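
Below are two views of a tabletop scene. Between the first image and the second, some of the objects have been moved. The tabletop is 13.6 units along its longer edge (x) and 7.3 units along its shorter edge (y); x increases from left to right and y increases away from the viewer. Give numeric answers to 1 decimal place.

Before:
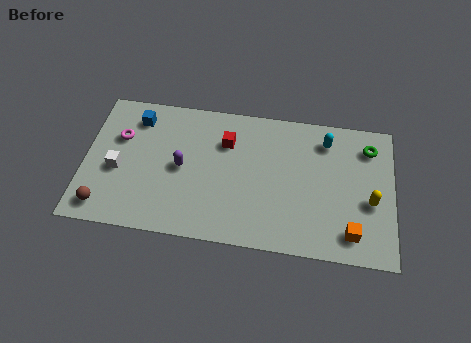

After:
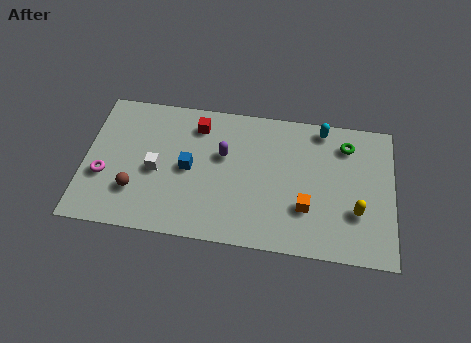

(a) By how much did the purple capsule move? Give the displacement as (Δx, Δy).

(1.8, 0.9)

The purple capsule started near (4.3, 3.6) and ended near (6.1, 4.5).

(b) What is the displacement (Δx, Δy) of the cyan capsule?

(-0.2, 0.6)

The cyan capsule started near (10.6, 5.9) and ended near (10.4, 6.5).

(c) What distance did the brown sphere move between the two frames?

1.6

The brown sphere moved from about (1.0, 1.1) to (2.3, 2.1), a distance of √(1.3² + 1.0²) ≈ 1.6.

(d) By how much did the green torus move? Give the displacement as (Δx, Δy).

(-1.0, 0.0)

The green torus started near (12.5, 5.8) and ended near (11.5, 5.8).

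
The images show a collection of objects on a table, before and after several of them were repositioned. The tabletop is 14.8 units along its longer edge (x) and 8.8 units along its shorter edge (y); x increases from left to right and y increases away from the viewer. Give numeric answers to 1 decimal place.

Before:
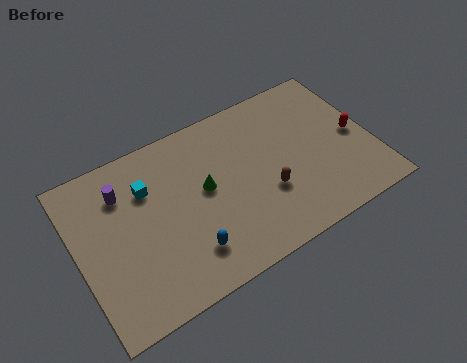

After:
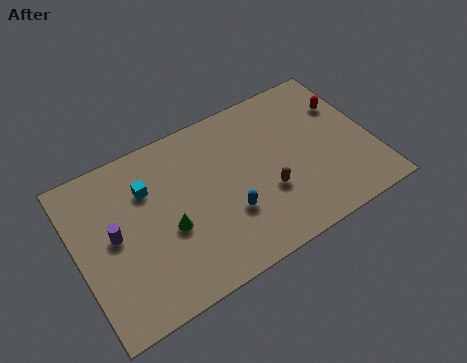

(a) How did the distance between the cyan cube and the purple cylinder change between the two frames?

+1.2

They were about 1.3 units apart before and 2.5 after — 1.2 units further apart.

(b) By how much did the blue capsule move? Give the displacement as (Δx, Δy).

(2.2, 0.9)

The blue capsule was at about (5.1, 2.0) and moved to about (7.3, 2.9).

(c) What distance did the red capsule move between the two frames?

1.9

The red capsule moved from about (14.0, 4.2) to (13.8, 6.1), a distance of √(0.2² + 1.9²) ≈ 1.9.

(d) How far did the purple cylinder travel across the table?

2.1

The purple cylinder was near (2.5, 6.6) before and (1.8, 4.6) after, so it travelled √(0.7² + 2.0²) ≈ 2.1 units.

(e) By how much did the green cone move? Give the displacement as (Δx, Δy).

(-2.0, -1.2)

The green cone was at about (6.4, 4.8) and moved to about (4.4, 3.6).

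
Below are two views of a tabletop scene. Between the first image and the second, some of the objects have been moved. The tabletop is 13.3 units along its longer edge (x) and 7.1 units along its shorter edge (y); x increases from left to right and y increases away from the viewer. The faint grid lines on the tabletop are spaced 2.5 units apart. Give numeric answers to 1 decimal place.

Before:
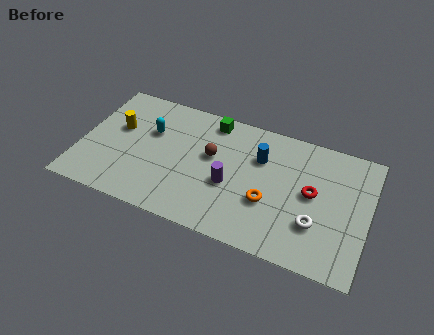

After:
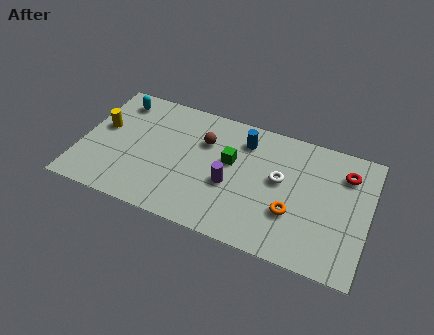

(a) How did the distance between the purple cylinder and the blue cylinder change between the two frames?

+0.4

They were about 2.3 units apart before and 2.7 after — 0.4 units further apart.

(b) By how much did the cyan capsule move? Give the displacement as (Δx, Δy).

(-1.7, 1.3)

From the two frames, the cyan capsule sits at roughly (3.1, 4.6) before and (1.4, 5.9) after.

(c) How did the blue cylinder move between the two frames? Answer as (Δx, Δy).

(-0.8, 0.7)

The blue cylinder started near (8.2, 4.9) and ended near (7.4, 5.6).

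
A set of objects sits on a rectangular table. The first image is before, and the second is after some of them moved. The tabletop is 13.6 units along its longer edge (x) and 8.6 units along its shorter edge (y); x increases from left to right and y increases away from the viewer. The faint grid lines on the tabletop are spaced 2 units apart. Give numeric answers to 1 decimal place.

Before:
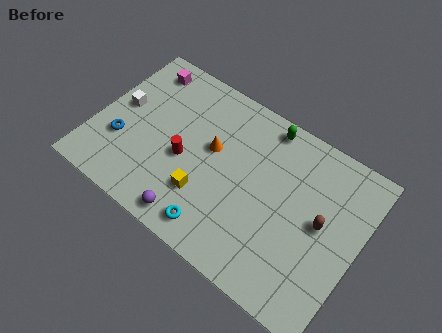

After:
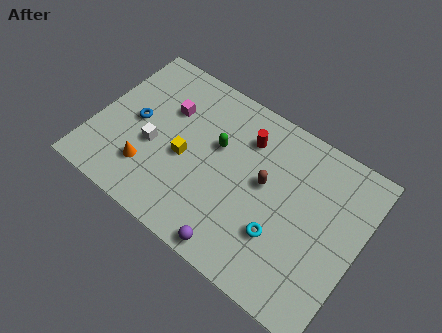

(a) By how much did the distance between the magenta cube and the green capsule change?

-3.8

Before: roughly 6.5 units apart; after: 2.7. That's 3.8 units closer together.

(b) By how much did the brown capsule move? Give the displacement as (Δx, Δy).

(-3.0, 0.3)

From the two frames, the brown capsule sits at roughly (11.7, 4.5) before and (8.7, 4.8) after.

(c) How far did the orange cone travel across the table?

4.0

The orange cone moved from about (5.9, 5.0) to (3.1, 2.2), a distance of √(2.8² + 2.8²) ≈ 4.0.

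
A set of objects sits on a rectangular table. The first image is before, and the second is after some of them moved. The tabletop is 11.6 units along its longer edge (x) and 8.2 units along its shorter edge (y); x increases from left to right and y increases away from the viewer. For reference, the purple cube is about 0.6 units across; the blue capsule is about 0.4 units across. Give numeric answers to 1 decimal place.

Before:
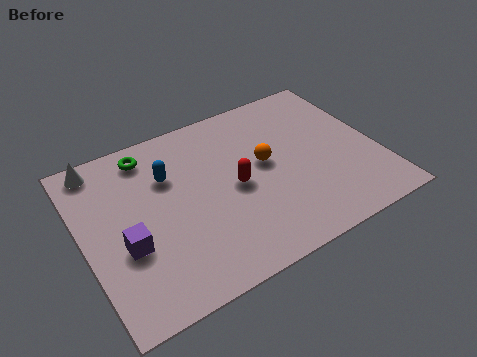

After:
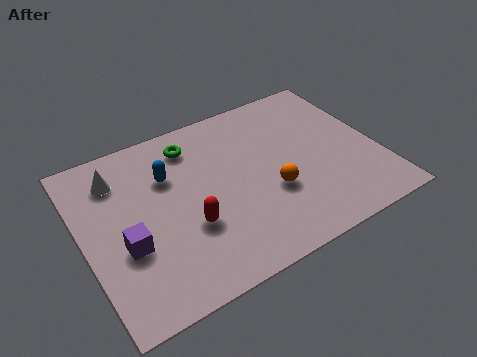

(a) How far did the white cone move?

1.1

From (1.0, 7.3) to (1.6, 6.4), the white cone covered √(0.6² + 0.9²) ≈ 1.1 units.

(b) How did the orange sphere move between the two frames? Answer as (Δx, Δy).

(0.0, -1.5)

The orange sphere was at about (7.2, 4.5) and moved to about (7.2, 3.0).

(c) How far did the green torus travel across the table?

1.7

The green torus was near (2.9, 7.0) before and (4.6, 6.7) after, so it travelled √(1.7² + 0.3²) ≈ 1.7 units.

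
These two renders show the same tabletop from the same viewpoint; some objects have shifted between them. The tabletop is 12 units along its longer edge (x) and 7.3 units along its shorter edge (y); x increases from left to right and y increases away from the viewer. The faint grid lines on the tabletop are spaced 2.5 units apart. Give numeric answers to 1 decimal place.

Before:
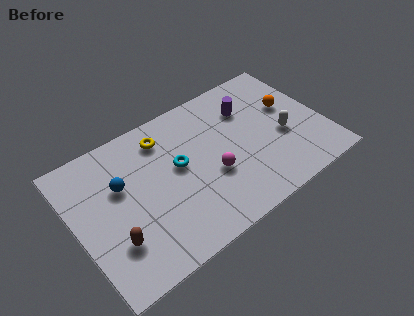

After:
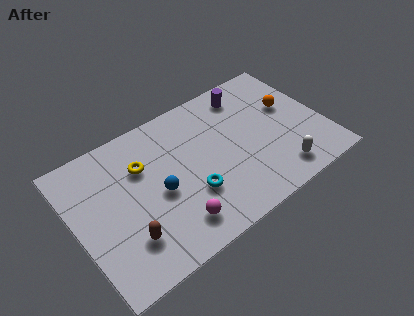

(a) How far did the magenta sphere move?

2.5

The magenta sphere moved from about (6.4, 2.8) to (4.3, 1.4), a distance of √(2.1² + 1.4²) ≈ 2.5.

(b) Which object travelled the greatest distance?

the magenta sphere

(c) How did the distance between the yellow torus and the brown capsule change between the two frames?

-1.5

They were about 4.9 units apart before and 3.4 after — 1.5 units closer together.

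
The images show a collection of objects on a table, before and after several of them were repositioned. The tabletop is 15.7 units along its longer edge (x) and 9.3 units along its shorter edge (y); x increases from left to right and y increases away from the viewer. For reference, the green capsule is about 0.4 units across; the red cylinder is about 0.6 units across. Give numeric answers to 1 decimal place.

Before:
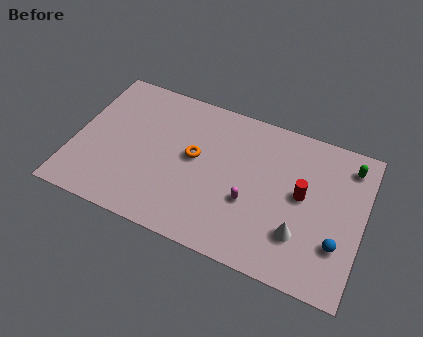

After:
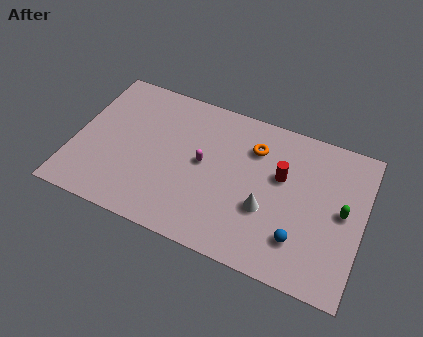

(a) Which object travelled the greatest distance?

the orange torus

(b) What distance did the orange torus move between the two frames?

3.6

From (6.5, 5.1) to (9.6, 6.9), the orange torus covered √(3.1² + 1.8²) ≈ 3.6 units.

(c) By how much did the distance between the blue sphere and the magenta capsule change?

+1.2

The distance was about 4.9 in the first image and 6.1 in the second, so they moved 1.2 units further apart.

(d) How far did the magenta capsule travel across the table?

3.0

The magenta capsule was near (9.7, 3.5) before and (7.0, 4.9) after, so it travelled √(2.7² + 1.4²) ≈ 3.0 units.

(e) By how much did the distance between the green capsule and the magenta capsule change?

+1.1

Before: roughly 6.5 units apart; after: 7.6. That's 1.1 units further apart.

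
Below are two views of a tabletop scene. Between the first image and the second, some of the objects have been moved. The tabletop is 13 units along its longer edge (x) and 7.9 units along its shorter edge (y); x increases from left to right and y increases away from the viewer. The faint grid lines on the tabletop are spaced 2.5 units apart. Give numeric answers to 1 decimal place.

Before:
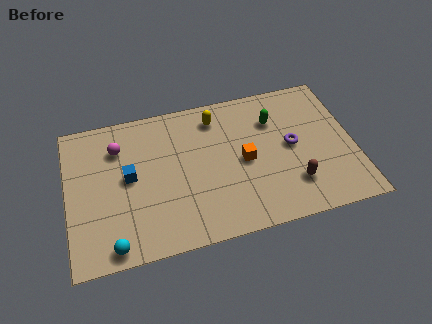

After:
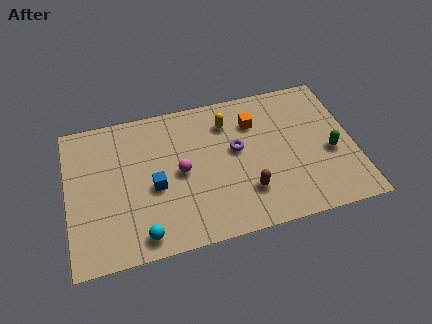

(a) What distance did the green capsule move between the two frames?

3.4

The green capsule moved from about (9.5, 5.7) to (11.9, 3.3), a distance of √(2.4² + 2.4²) ≈ 3.4.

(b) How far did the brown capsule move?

2.1

From (10.1, 2.0) to (8.0, 2.1), the brown capsule covered √(2.1² + 0.1²) ≈ 2.1 units.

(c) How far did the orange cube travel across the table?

2.1

The orange cube moved from about (8.0, 3.8) to (8.6, 5.8), a distance of √(0.6² + 2.0²) ≈ 2.1.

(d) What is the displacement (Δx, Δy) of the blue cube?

(1.1, -0.8)

From the two frames, the blue cube sits at roughly (2.8, 4.2) before and (3.9, 3.4) after.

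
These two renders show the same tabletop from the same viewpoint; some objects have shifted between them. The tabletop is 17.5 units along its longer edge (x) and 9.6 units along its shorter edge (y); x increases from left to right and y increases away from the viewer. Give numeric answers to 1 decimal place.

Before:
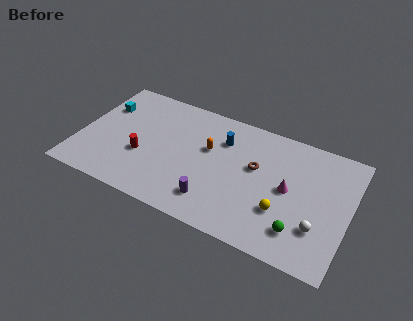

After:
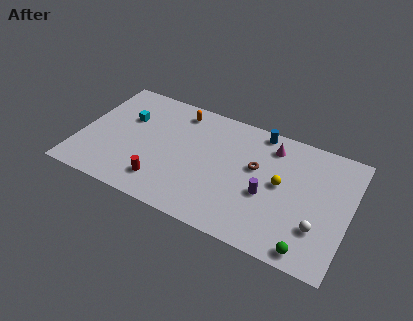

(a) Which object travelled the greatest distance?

the purple cylinder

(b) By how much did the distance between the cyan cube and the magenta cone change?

-3.0

They were about 12.5 units apart before and 9.5 after — 3.0 units closer together.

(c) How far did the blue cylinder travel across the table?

2.8

From (9.1, 7.0) to (11.3, 8.7), the blue cylinder covered √(2.2² + 1.7²) ≈ 2.8 units.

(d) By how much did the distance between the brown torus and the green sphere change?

+1.3

They were about 4.8 units apart before and 6.1 after — 1.3 units further apart.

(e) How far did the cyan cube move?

1.6

The cyan cube was near (1.2, 6.7) before and (2.8, 6.3) after, so it travelled √(1.6² + 0.4²) ≈ 1.6 units.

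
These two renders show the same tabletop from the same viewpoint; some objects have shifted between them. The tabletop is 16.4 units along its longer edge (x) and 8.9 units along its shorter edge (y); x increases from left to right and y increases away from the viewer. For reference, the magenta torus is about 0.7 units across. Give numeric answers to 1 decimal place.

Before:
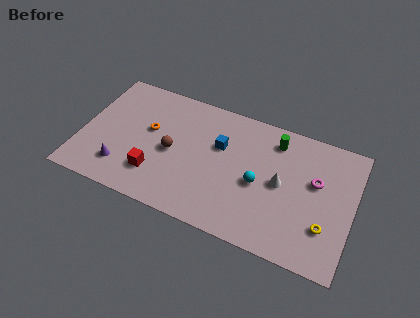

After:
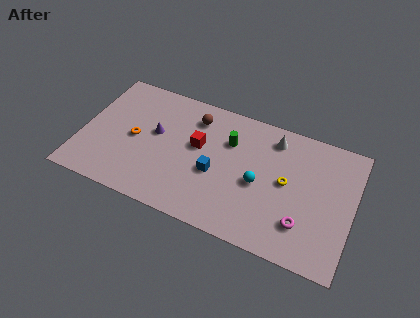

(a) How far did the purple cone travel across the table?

3.5

From (2.7, 2.0) to (4.4, 5.1), the purple cone covered √(1.7² + 3.1²) ≈ 3.5 units.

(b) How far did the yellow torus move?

3.3

The yellow torus was near (14.9, 2.6) before and (12.4, 4.7) after, so it travelled √(2.5² + 2.1²) ≈ 3.3 units.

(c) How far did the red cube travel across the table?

3.7

The red cube was near (4.7, 2.3) before and (7.0, 5.2) after, so it travelled √(2.3² + 2.9²) ≈ 3.7 units.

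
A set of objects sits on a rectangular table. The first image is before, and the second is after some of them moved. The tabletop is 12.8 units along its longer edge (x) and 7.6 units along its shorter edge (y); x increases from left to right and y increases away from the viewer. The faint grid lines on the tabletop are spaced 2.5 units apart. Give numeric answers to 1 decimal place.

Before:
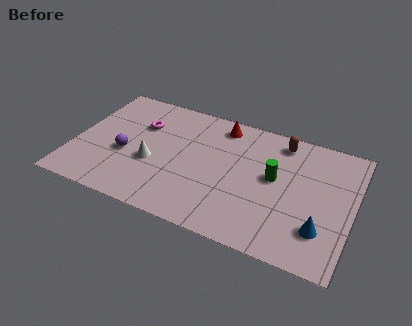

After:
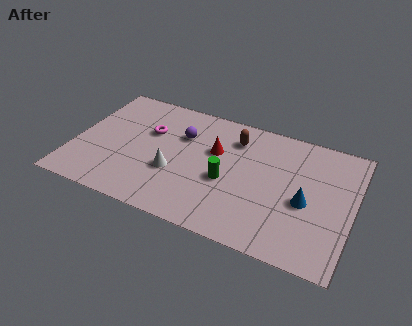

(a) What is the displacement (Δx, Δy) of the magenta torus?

(0.4, -0.3)

The magenta torus was at about (2.9, 5.2) and moved to about (3.3, 4.9).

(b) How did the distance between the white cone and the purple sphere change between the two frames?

+1.1

Before: roughly 1.3 units apart; after: 2.4. That's 1.1 units further apart.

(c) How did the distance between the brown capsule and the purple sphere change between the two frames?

-5.2

They were about 7.7 units apart before and 2.5 after — 5.2 units closer together.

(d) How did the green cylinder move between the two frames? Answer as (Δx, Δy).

(-2.1, -1.0)

From the two frames, the green cylinder sits at roughly (9.2, 4.2) before and (7.1, 3.2) after.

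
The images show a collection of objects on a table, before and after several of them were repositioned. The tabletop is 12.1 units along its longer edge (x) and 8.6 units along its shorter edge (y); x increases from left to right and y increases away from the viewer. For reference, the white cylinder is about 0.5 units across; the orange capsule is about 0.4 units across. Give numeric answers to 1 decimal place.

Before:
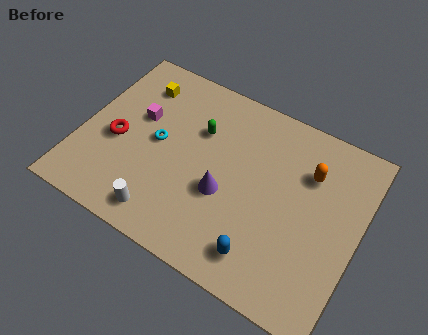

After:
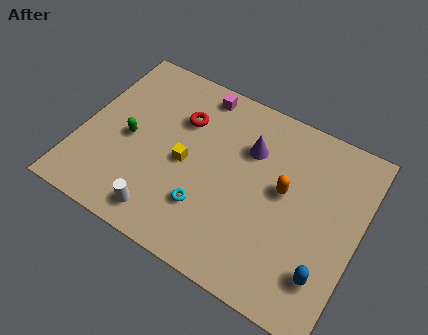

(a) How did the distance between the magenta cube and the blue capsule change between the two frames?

+1.4

The distance was about 7.1 in the first image and 8.5 in the second, so they moved 1.4 units further apart.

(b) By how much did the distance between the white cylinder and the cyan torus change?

-1.2

The distance was about 3.3 in the first image and 2.1 in the second, so they moved 1.2 units closer together.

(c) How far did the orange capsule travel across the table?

1.6

The orange capsule moved from about (9.7, 6.1) to (8.8, 4.8), a distance of √(0.9² + 1.3²) ≈ 1.6.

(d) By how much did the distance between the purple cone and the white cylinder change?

+2.5

The distance was about 3.2 in the first image and 5.7 in the second, so they moved 2.5 units further apart.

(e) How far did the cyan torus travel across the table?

3.2

The cyan torus was near (3.3, 4.4) before and (5.8, 2.4) after, so it travelled √(2.5² + 2.0²) ≈ 3.2 units.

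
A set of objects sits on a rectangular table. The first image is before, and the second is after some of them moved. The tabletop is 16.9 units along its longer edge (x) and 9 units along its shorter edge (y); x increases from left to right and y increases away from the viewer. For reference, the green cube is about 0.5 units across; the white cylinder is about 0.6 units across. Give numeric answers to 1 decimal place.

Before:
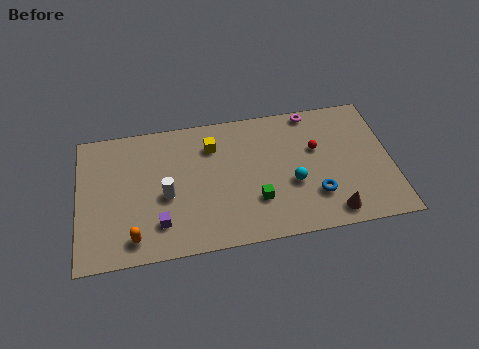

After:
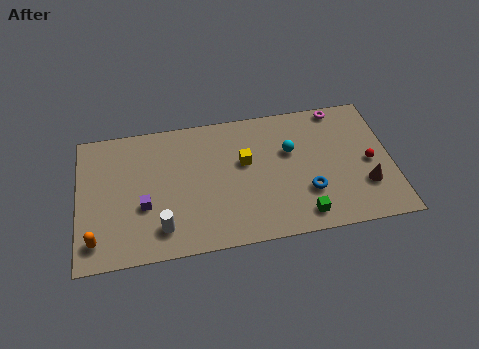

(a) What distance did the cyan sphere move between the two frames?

2.2

The cyan sphere was near (11.5, 3.5) before and (11.5, 5.7) after, so it travelled √(0.0² + 2.2²) ≈ 2.2 units.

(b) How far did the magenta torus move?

1.5

The magenta torus was near (12.8, 8.2) before and (14.3, 8.2) after, so it travelled √(1.5² + 0.0²) ≈ 1.5 units.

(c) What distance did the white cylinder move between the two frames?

2.1

The white cylinder was near (4.7, 3.9) before and (4.4, 1.8) after, so it travelled √(0.3² + 2.1²) ≈ 2.1 units.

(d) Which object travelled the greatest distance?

the red sphere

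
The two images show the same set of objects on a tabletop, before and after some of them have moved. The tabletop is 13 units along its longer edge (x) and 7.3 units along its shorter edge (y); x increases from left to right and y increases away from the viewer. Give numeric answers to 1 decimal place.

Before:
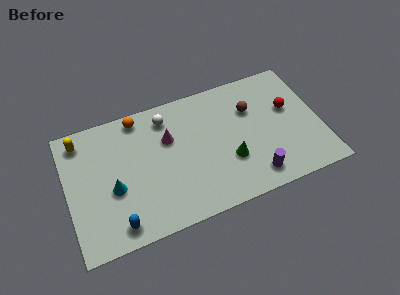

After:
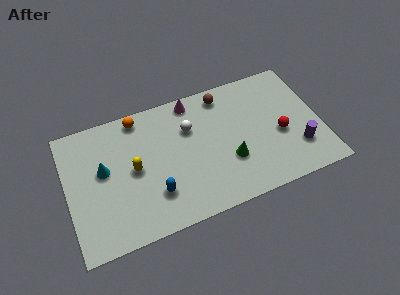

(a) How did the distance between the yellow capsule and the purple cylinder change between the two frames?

-1.3

The distance was about 9.8 in the first image and 8.5 in the second, so they moved 1.3 units closer together.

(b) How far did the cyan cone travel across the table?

1.3

The cyan cone was near (2.3, 3.0) before and (1.9, 4.2) after, so it travelled √(0.4² + 1.2²) ≈ 1.3 units.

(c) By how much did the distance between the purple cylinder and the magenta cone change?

+1.3

They were about 5.4 units apart before and 6.7 after — 1.3 units further apart.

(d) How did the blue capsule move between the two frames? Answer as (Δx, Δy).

(2.0, 1.0)

The blue capsule was at about (2.3, 1.0) and moved to about (4.3, 2.0).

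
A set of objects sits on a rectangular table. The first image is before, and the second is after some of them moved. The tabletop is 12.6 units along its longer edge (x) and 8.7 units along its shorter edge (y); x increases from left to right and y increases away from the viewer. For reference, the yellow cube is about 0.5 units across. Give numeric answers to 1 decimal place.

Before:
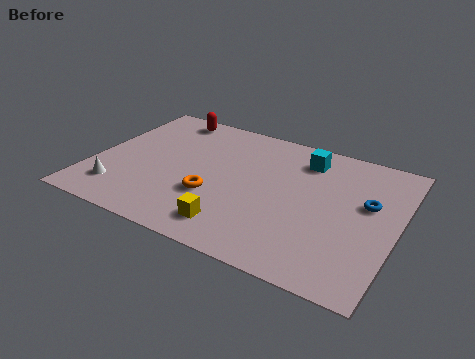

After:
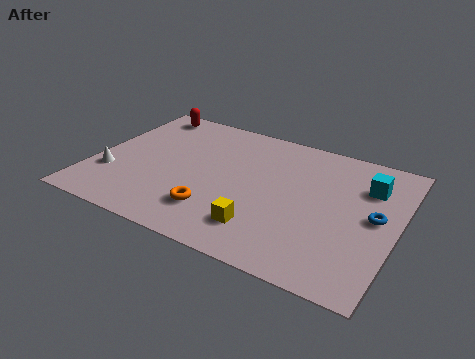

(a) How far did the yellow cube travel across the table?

1.2

From (6.3, 1.5) to (7.4, 1.9), the yellow cube covered √(1.1² + 0.4²) ≈ 1.2 units.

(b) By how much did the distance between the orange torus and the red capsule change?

+1.4

The distance was about 5.4 in the first image and 6.8 in the second, so they moved 1.4 units further apart.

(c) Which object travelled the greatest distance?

the cyan cube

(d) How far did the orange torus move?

0.9

The orange torus was near (5.2, 3.0) before and (5.4, 2.1) after, so it travelled √(0.2² + 0.9²) ≈ 0.9 units.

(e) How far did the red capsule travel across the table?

1.0

The red capsule was near (2.5, 7.7) before and (1.5, 7.7) after, so it travelled √(1.0² + 0.0²) ≈ 1.0 units.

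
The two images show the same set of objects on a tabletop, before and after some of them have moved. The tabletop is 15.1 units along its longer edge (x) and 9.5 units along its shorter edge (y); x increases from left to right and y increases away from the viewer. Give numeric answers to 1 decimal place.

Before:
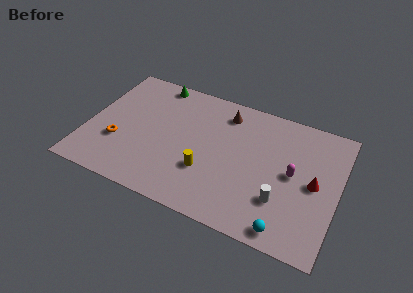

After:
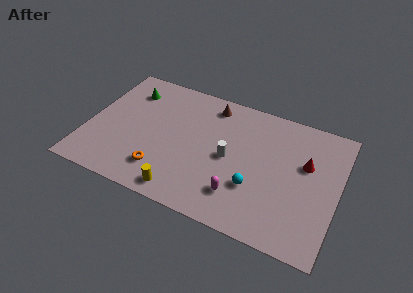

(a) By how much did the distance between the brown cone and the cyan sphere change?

-2.2

They were about 8.1 units apart before and 5.9 after — 2.2 units closer together.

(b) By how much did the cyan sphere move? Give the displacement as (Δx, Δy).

(-2.1, 2.1)

The cyan sphere was at about (12.4, 1.0) and moved to about (10.3, 3.1).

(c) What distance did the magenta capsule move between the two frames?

4.0

The magenta capsule was near (12.4, 4.9) before and (9.5, 2.2) after, so it travelled √(2.9² + 2.7²) ≈ 4.0 units.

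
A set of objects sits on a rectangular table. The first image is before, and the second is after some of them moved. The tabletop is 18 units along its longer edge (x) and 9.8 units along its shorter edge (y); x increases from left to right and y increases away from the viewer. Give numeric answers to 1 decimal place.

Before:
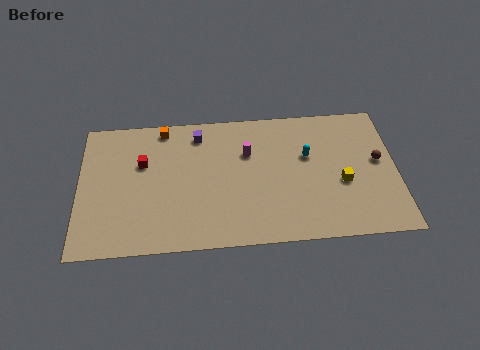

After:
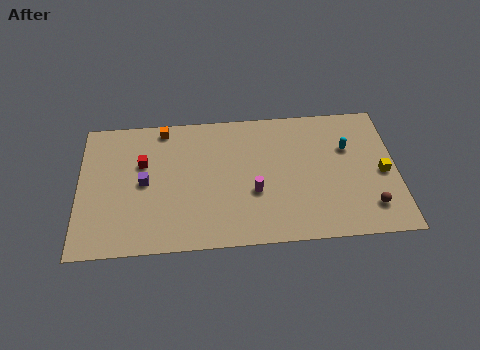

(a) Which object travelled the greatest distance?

the purple cube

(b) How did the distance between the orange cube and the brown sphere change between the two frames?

+0.7

They were about 12.7 units apart before and 13.4 after — 0.7 units further apart.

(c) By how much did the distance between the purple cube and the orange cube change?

+2.0

The distance was about 2.1 in the first image and 4.1 in the second, so they moved 2.0 units further apart.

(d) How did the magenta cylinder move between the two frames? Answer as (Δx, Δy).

(0.3, -2.9)

The magenta cylinder was at about (9.6, 6.6) and moved to about (9.9, 3.7).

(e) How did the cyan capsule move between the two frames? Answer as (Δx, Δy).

(2.3, 0.4)

The cyan capsule was at about (13.0, 6.1) and moved to about (15.3, 6.5).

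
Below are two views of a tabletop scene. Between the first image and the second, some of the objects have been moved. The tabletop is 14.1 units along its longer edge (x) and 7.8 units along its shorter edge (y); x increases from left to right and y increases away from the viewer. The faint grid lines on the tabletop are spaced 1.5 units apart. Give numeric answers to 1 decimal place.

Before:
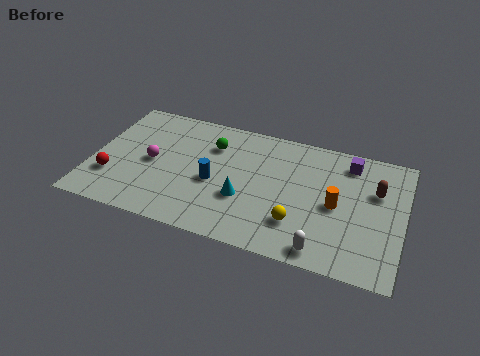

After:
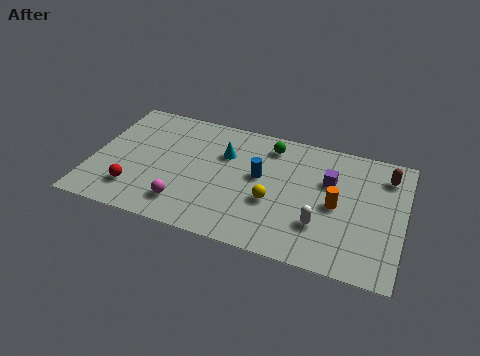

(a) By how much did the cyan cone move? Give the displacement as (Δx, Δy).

(-1.1, 2.5)

From the two frames, the cyan cone sits at roughly (7.0, 2.8) before and (5.9, 5.3) after.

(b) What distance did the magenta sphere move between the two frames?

2.8

The magenta sphere was near (2.7, 3.8) before and (4.4, 1.6) after, so it travelled √(1.7² + 2.2²) ≈ 2.8 units.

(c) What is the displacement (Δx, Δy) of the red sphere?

(1.1, -0.5)

The red sphere started near (1.0, 2.3) and ended near (2.1, 1.8).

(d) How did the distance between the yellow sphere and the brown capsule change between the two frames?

+1.4

The distance was about 4.5 in the first image and 5.9 in the second, so they moved 1.4 units further apart.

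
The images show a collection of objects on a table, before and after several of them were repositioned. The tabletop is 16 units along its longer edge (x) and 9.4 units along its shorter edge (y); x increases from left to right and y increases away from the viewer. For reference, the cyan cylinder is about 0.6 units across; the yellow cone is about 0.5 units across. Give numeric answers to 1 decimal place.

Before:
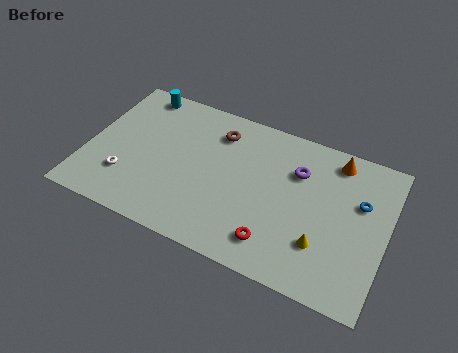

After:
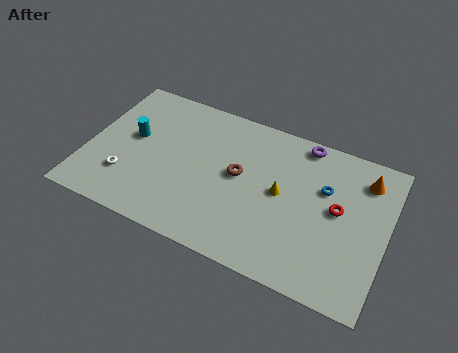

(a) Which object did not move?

the white torus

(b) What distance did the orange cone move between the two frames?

1.7

The orange cone moved from about (13.0, 8.1) to (14.6, 7.5), a distance of √(1.6² + 0.6²) ≈ 1.7.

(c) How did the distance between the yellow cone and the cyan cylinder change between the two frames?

-3.9

Before: roughly 12.0 units apart; after: 8.1. That's 3.9 units closer together.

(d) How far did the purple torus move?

1.9

The purple torus moved from about (11.1, 6.6) to (11.2, 8.5), a distance of √(0.1² + 1.9²) ≈ 1.9.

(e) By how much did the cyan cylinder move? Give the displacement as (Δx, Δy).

(0.1, -3.1)

The cyan cylinder started near (2.2, 8.4) and ended near (2.3, 5.3).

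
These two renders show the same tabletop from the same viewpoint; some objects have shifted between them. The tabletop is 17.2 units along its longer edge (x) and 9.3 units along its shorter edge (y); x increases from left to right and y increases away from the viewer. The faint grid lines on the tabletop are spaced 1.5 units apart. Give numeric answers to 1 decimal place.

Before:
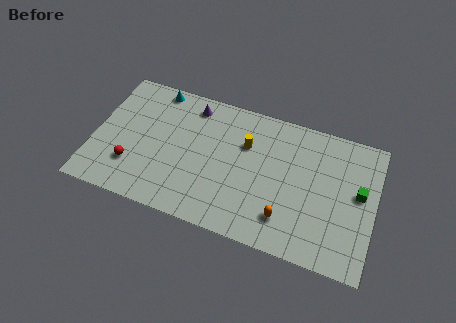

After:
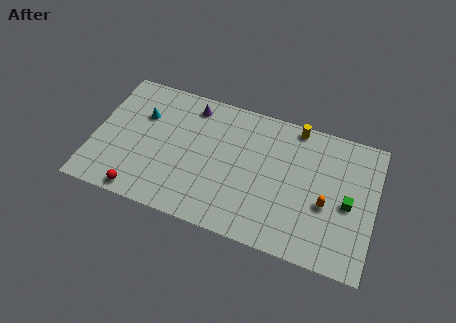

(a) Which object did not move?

the purple cone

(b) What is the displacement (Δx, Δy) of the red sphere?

(0.7, -1.7)

The red sphere was at about (2.5, 2.6) and moved to about (3.2, 0.9).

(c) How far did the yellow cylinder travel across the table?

3.6

From (9.2, 6.3) to (12.1, 8.5), the yellow cylinder covered √(2.9² + 2.2²) ≈ 3.6 units.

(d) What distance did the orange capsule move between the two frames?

2.9

The orange capsule was near (12.0, 2.1) before and (14.3, 3.8) after, so it travelled √(2.3² + 1.7²) ≈ 2.9 units.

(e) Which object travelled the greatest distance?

the yellow cylinder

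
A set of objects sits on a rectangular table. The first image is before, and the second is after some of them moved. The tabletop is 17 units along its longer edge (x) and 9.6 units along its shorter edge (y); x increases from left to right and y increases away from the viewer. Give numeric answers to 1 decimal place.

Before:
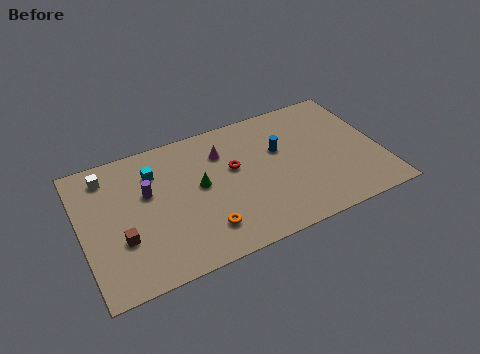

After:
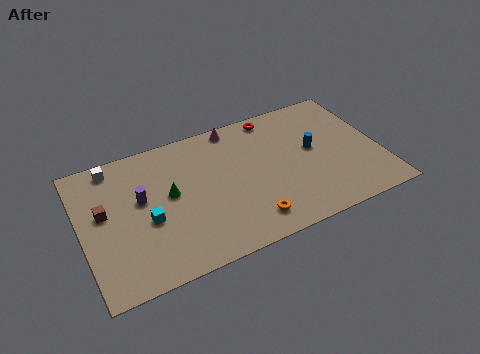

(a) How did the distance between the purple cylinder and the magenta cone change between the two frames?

+1.9

Before: roughly 4.6 units apart; after: 6.5. That's 1.9 units further apart.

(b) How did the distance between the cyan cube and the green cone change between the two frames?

-1.2

The distance was about 3.1 in the first image and 1.9 in the second, so they moved 1.2 units closer together.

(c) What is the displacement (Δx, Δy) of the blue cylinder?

(1.9, -0.7)

The blue cylinder was at about (11.4, 6.0) and moved to about (13.3, 5.3).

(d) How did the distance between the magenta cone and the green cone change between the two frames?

+2.9

Before: roughly 2.4 units apart; after: 5.3. That's 2.9 units further apart.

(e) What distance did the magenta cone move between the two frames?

1.8

The magenta cone moved from about (8.2, 7.1) to (9.1, 8.7), a distance of √(0.9² + 1.6²) ≈ 1.8.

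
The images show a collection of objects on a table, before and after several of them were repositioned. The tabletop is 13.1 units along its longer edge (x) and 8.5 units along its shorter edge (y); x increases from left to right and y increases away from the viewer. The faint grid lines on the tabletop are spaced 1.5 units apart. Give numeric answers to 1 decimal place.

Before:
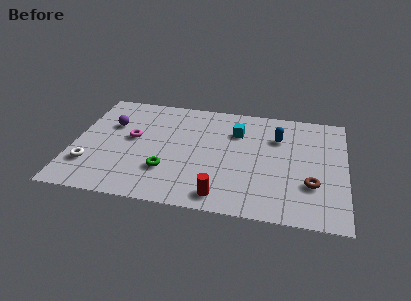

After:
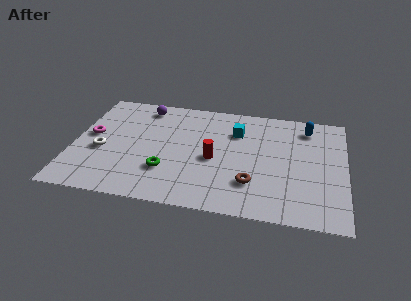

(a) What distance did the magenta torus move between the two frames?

2.0

The magenta torus was near (2.8, 4.7) before and (0.8, 4.6) after, so it travelled √(2.0² + 0.1²) ≈ 2.0 units.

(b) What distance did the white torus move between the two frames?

1.3

From (0.9, 2.3) to (1.4, 3.5), the white torus covered √(0.5² + 1.2²) ≈ 1.3 units.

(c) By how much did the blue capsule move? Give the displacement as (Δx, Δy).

(1.4, 1.0)

From the two frames, the blue capsule sits at roughly (9.8, 6.0) before and (11.2, 7.0) after.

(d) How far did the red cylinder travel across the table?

2.7

The red cylinder moved from about (7.3, 1.1) to (6.8, 3.8), a distance of √(0.5² + 2.7²) ≈ 2.7.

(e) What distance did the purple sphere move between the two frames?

2.3

The purple sphere was near (1.7, 5.6) before and (3.2, 7.3) after, so it travelled √(1.5² + 1.7²) ≈ 2.3 units.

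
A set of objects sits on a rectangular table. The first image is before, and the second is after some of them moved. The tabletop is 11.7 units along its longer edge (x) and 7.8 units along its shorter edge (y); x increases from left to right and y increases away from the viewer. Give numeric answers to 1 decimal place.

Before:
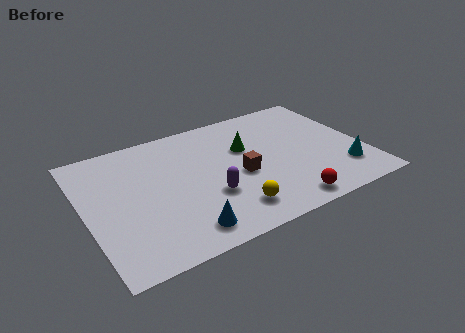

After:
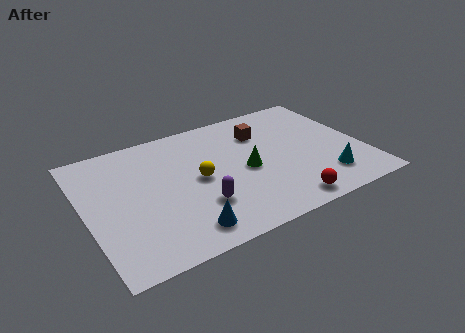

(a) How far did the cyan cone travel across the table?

0.8

The cyan cone was near (10.6, 1.9) before and (9.8, 1.7) after, so it travelled √(0.8² + 0.2²) ≈ 0.8 units.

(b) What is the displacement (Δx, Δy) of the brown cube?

(1.3, 2.3)

The brown cube was at about (6.4, 3.4) and moved to about (7.7, 5.7).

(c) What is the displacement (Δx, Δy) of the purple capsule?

(-0.5, -0.4)

The purple capsule started near (5.0, 2.7) and ended near (4.5, 2.3).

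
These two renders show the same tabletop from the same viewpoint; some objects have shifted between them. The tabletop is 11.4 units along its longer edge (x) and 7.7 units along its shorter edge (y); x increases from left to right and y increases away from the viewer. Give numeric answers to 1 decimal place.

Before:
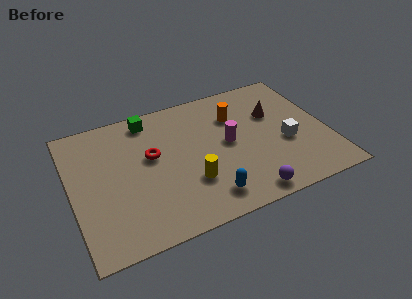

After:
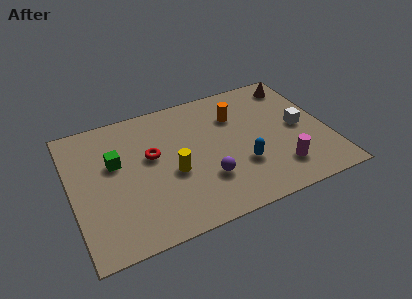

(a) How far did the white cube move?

1.0

From (9.5, 3.1) to (10.2, 3.8), the white cube covered √(0.7² + 0.7²) ≈ 1.0 units.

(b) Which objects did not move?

the orange cylinder and the red torus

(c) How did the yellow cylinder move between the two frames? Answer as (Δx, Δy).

(-0.7, 0.8)

From the two frames, the yellow cylinder sits at roughly (5.1, 2.4) before and (4.4, 3.2) after.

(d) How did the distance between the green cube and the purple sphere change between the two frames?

-2.5

The distance was about 7.0 in the first image and 4.5 in the second, so they moved 2.5 units closer together.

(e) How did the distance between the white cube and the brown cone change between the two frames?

+0.8

They were about 1.9 units apart before and 2.7 after — 0.8 units further apart.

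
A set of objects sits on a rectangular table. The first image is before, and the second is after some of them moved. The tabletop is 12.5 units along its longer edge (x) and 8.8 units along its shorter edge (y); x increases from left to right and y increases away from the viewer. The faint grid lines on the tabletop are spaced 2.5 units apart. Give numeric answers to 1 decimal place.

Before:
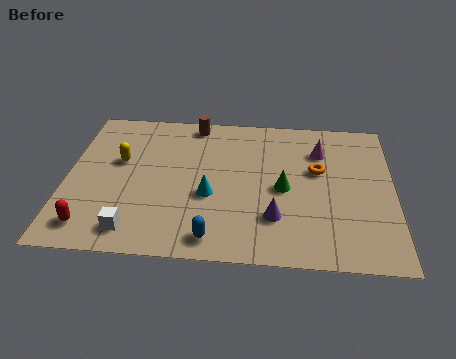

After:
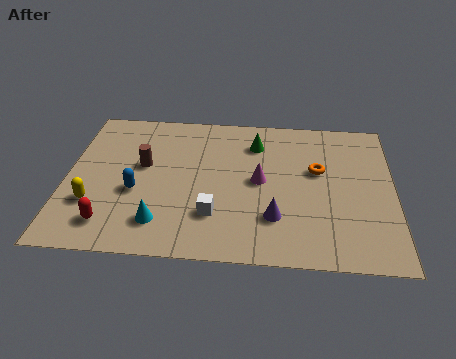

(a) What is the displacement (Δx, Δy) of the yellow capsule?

(-0.9, -2.6)

The yellow capsule was at about (2.0, 5.3) and moved to about (1.1, 2.7).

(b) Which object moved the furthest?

the blue capsule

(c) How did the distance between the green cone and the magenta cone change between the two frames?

-0.5

They were about 2.8 units apart before and 2.3 after — 0.5 units closer together.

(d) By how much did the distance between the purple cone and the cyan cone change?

+1.6

They were about 2.7 units apart before and 4.3 after — 1.6 units further apart.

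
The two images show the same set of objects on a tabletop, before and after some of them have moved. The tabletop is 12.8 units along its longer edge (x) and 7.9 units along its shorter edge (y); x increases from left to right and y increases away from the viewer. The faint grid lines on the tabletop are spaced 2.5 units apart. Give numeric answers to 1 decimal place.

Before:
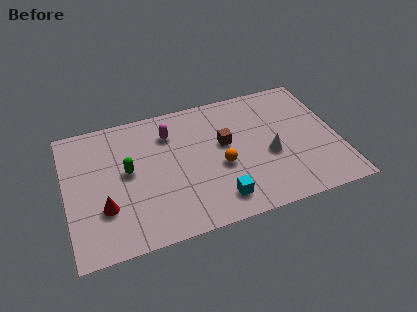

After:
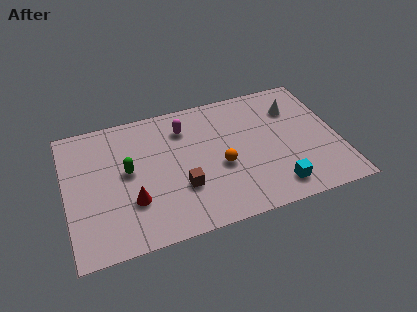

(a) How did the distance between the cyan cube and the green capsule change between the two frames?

+2.4

They were about 4.9 units apart before and 7.3 after — 2.4 units further apart.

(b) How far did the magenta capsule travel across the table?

0.7

The magenta capsule was near (5.0, 6.0) before and (5.7, 6.1) after, so it travelled √(0.7² + 0.1²) ≈ 0.7 units.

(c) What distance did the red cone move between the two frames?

1.3

The red cone was near (1.7, 2.5) before and (3.0, 2.5) after, so it travelled √(1.3² + 0.0²) ≈ 1.3 units.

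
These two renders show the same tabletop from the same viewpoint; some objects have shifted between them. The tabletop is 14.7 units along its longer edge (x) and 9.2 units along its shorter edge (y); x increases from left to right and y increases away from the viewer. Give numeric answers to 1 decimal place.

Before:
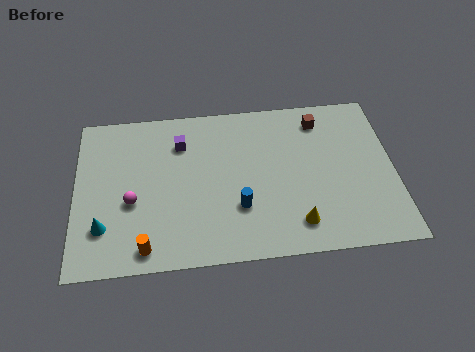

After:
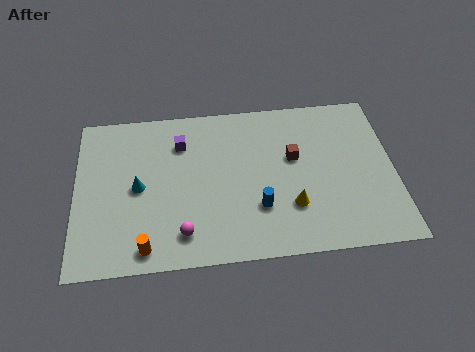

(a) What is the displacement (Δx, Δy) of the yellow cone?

(-0.2, 1.0)

The yellow cone was at about (10.1, 1.7) and moved to about (9.9, 2.7).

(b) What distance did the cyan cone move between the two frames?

2.6

From (1.3, 2.4) to (2.9, 4.5), the cyan cone covered √(1.6² + 2.1²) ≈ 2.6 units.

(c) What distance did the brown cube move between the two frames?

2.5

From (11.4, 7.6) to (10.1, 5.5), the brown cube covered √(1.3² + 2.1²) ≈ 2.5 units.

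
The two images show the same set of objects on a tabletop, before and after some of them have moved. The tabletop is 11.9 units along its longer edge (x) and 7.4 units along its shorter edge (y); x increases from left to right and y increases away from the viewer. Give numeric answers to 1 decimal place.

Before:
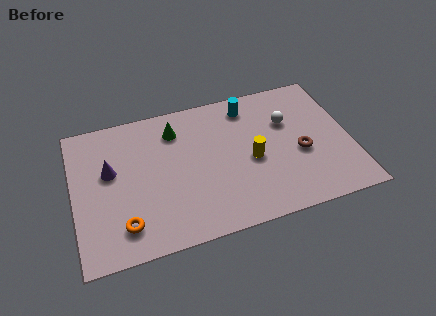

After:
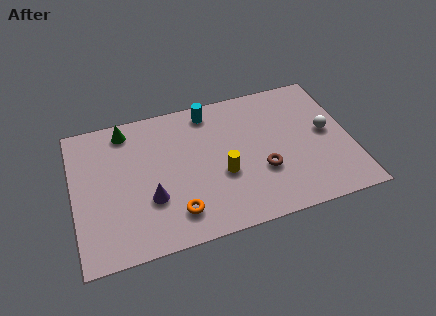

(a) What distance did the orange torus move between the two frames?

2.2

From (2.0, 1.5) to (4.2, 1.5), the orange torus covered √(2.2² + 0.0²) ≈ 2.2 units.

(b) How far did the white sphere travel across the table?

1.9

The white sphere moved from about (9.3, 4.9) to (10.9, 3.9), a distance of √(1.6² + 1.0²) ≈ 1.9.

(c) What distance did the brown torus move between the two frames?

1.8

The brown torus moved from about (9.7, 3.1) to (8.0, 2.6), a distance of √(1.7² + 0.5²) ≈ 1.8.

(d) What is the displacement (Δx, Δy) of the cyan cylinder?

(-1.7, 0.2)

The cyan cylinder was at about (7.7, 6.2) and moved to about (6.0, 6.4).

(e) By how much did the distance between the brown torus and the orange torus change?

-3.9

They were about 7.9 units apart before and 4.0 after — 3.9 units closer together.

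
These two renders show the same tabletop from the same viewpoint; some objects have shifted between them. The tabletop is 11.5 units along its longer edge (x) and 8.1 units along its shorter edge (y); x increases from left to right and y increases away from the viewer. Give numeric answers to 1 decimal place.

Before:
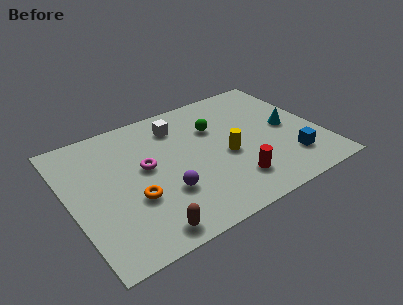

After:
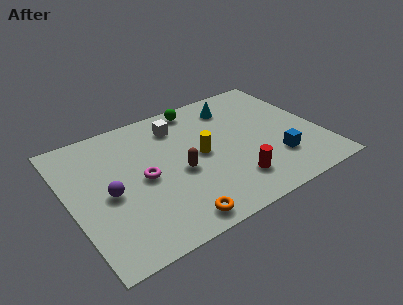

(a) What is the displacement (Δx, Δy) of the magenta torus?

(-0.2, -0.6)

The magenta torus started near (3.5, 4.5) and ended near (3.3, 3.9).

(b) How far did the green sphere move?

1.8

The green sphere moved from about (6.9, 5.5) to (6.4, 7.2), a distance of √(0.5² + 1.7²) ≈ 1.8.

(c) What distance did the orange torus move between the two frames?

2.5

The orange torus moved from about (2.7, 2.9) to (4.2, 0.9), a distance of √(1.5² + 2.0²) ≈ 2.5.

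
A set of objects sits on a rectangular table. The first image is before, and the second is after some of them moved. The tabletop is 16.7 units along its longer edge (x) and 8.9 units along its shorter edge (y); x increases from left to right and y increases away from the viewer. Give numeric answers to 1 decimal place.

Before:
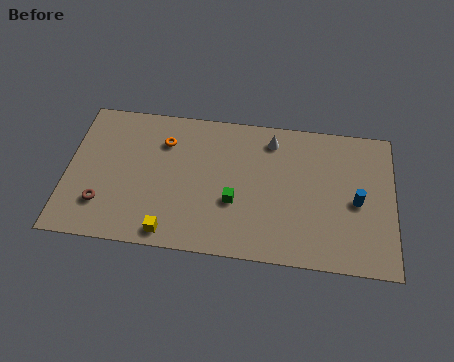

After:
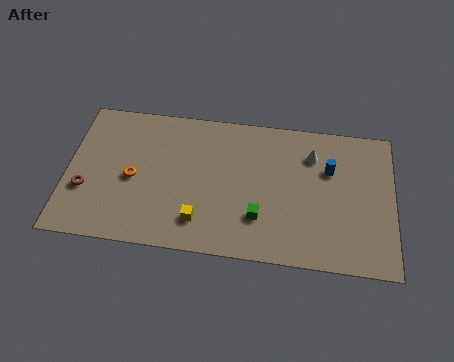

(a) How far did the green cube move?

1.5

From (8.6, 3.3) to (9.9, 2.5), the green cube covered √(1.3² + 0.8²) ≈ 1.5 units.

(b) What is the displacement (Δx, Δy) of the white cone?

(2.1, -0.7)

The white cone started near (10.4, 7.4) and ended near (12.5, 6.7).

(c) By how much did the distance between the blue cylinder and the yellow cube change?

-2.3

They were about 9.9 units apart before and 7.6 after — 2.3 units closer together.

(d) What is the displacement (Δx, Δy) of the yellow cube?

(1.5, 0.9)

The yellow cube was at about (5.4, 1.0) and moved to about (6.9, 1.9).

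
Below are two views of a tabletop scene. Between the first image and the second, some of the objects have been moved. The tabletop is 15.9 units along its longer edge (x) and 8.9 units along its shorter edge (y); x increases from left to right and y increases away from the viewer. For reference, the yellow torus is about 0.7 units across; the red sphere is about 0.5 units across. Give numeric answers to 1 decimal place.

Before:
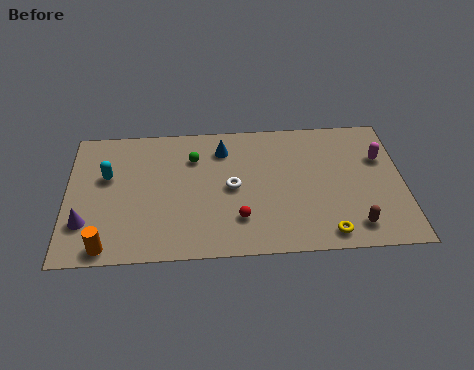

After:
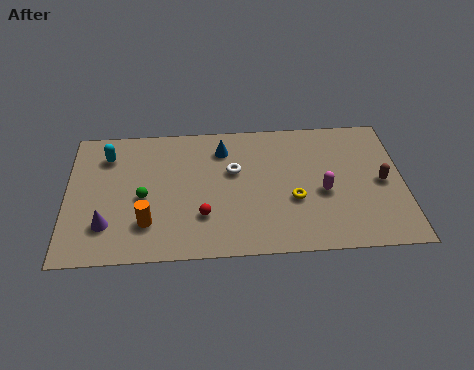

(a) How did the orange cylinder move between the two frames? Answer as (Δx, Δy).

(1.9, 1.4)

From the two frames, the orange cylinder sits at roughly (1.9, 0.9) before and (3.8, 2.3) after.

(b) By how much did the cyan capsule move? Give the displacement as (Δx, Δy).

(0.0, 1.4)

The cyan capsule was at about (1.9, 5.5) and moved to about (1.9, 6.9).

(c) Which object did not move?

the blue cone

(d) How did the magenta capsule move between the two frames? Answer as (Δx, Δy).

(-2.8, -2.1)

From the two frames, the magenta capsule sits at roughly (14.9, 5.9) before and (12.1, 3.8) after.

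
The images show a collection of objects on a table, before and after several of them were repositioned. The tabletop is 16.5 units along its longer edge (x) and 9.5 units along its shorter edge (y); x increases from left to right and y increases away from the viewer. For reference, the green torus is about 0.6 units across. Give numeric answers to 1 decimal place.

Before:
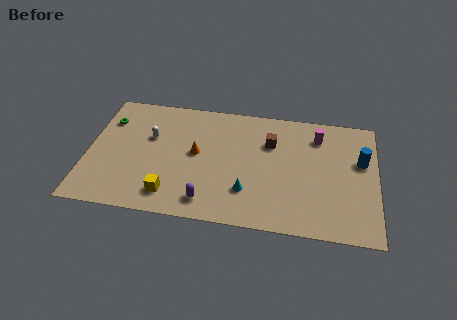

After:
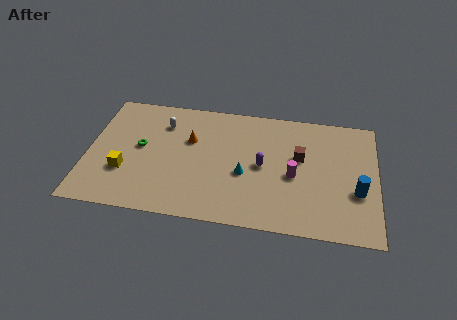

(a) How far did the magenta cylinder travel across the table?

3.5

The magenta cylinder was near (13.1, 7.5) before and (11.8, 4.2) after, so it travelled √(1.3² + 3.3²) ≈ 3.5 units.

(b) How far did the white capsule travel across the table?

1.4

The white capsule moved from about (3.5, 6.0) to (4.2, 7.2), a distance of √(0.7² + 1.2²) ≈ 1.4.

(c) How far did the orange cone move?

1.1

The orange cone was near (6.2, 5.1) before and (5.8, 6.1) after, so it travelled √(0.4² + 1.0²) ≈ 1.1 units.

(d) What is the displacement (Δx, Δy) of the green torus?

(2.0, -1.9)

The green torus was at about (1.0, 7.0) and moved to about (3.0, 5.1).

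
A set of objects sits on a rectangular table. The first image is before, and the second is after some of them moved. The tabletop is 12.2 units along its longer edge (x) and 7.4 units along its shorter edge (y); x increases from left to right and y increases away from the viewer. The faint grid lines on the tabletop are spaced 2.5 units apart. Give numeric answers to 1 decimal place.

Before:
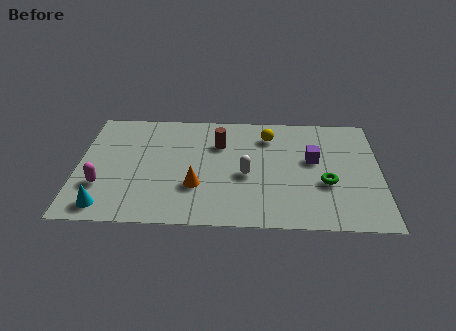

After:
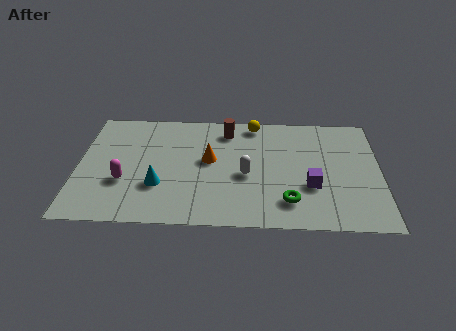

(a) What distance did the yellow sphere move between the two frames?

1.0

The yellow sphere moved from about (7.7, 5.8) to (7.1, 6.6), a distance of √(0.6² + 0.8²) ≈ 1.0.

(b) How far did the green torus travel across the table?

1.9

The green torus was near (10.0, 2.8) before and (8.5, 1.6) after, so it travelled √(1.5² + 1.2²) ≈ 1.9 units.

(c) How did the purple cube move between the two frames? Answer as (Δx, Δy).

(-0.1, -1.7)

The purple cube started near (9.5, 4.3) and ended near (9.4, 2.6).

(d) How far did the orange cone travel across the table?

1.8

The orange cone moved from about (4.8, 2.4) to (5.3, 4.1), a distance of √(0.5² + 1.7²) ≈ 1.8.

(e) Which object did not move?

the white capsule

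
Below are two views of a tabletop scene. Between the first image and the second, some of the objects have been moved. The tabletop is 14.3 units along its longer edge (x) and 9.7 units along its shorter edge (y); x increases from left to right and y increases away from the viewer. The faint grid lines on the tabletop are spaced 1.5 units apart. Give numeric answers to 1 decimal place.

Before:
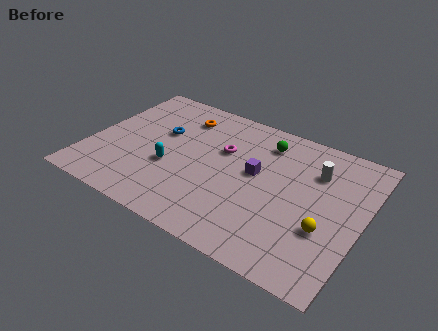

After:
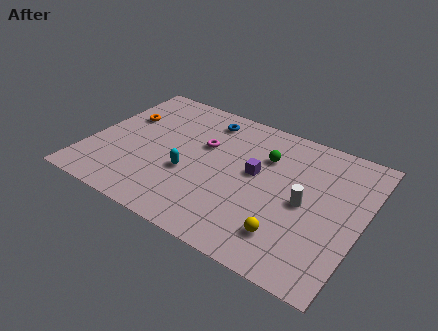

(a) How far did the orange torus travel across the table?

3.2

The orange torus was near (4.3, 7.7) before and (1.4, 6.3) after, so it travelled √(2.9² + 1.4²) ≈ 3.2 units.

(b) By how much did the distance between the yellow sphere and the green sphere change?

-0.7

The distance was about 5.8 in the first image and 5.1 in the second, so they moved 0.7 units closer together.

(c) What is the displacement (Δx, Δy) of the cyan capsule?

(1.0, 0.0)

The cyan capsule started near (4.4, 3.7) and ended near (5.4, 3.7).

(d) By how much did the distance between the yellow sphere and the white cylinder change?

-1.2

The distance was about 3.7 in the first image and 2.5 in the second, so they moved 1.2 units closer together.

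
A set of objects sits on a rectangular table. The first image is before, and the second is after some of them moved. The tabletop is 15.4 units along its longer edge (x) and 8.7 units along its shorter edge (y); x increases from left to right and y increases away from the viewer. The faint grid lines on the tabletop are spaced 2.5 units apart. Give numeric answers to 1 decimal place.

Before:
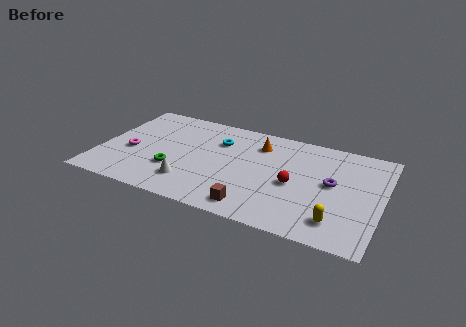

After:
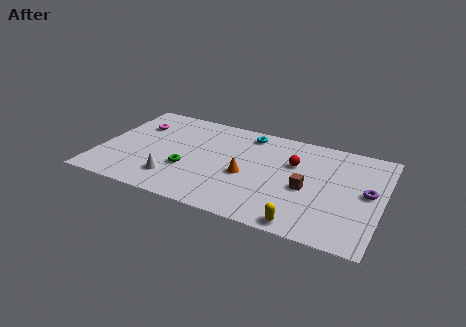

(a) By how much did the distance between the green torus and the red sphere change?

-0.4

Before: roughly 6.6 units apart; after: 6.2. That's 0.4 units closer together.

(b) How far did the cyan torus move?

2.0

The cyan torus moved from about (6.3, 6.2) to (7.8, 7.5), a distance of √(1.5² + 1.3²) ≈ 2.0.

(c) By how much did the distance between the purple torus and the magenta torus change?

+1.9

They were about 11.1 units apart before and 13.0 after — 1.9 units further apart.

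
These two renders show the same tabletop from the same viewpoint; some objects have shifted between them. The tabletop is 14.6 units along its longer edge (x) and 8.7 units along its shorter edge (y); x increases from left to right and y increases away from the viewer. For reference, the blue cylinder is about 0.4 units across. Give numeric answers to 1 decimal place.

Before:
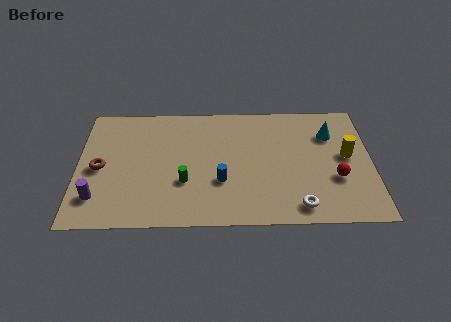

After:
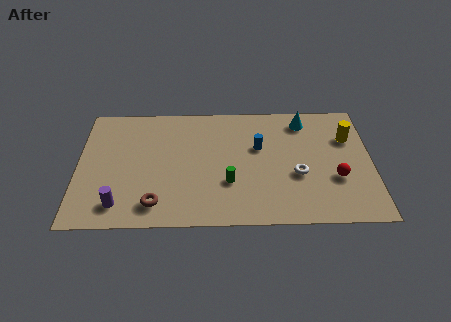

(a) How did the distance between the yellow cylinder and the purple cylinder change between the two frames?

-0.4

Before: roughly 12.7 units apart; after: 12.3. That's 0.4 units closer together.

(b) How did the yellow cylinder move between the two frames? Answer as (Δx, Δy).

(0.1, 1.3)

From the two frames, the yellow cylinder sits at roughly (13.4, 4.7) before and (13.5, 6.0) after.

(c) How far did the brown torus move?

3.8

The brown torus was near (1.1, 4.1) before and (3.9, 1.5) after, so it travelled √(2.8² + 2.6²) ≈ 3.8 units.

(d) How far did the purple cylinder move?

1.2

The purple cylinder was near (1.0, 2.0) before and (2.1, 1.5) after, so it travelled √(1.1² + 0.5²) ≈ 1.2 units.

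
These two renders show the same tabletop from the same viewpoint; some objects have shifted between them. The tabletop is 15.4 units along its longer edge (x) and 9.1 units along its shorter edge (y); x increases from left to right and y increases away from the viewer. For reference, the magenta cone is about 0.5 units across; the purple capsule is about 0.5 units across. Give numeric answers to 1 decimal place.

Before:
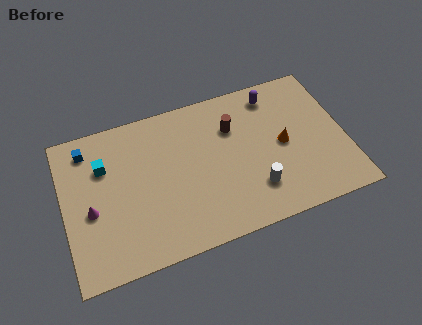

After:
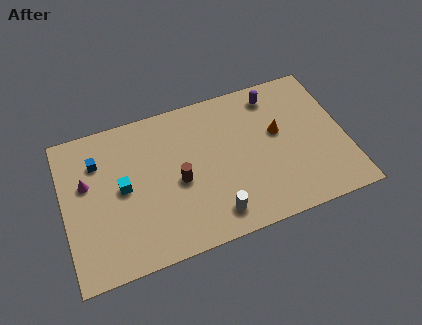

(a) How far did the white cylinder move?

2.4

The white cylinder was near (10.2, 2.3) before and (7.9, 1.5) after, so it travelled √(2.3² + 0.8²) ≈ 2.4 units.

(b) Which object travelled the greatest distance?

the brown cylinder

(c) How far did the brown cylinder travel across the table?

3.9

From (9.4, 6.4) to (6.2, 4.1), the brown cylinder covered √(3.2² + 2.3²) ≈ 3.9 units.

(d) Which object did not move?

the purple capsule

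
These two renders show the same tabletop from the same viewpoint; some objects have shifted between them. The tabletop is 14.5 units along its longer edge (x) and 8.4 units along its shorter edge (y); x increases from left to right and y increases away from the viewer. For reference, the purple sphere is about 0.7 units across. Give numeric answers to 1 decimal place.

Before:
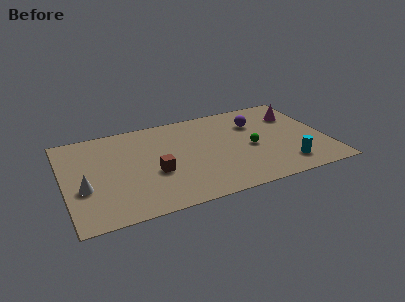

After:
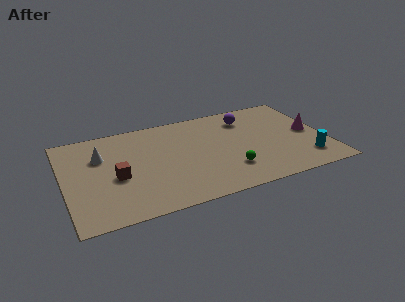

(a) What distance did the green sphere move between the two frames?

2.1

The green sphere moved from about (10.3, 3.8) to (8.9, 2.2), a distance of √(1.4² + 1.6²) ≈ 2.1.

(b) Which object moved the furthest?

the white cone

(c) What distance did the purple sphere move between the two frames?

0.7

The purple sphere moved from about (10.8, 6.0) to (10.4, 6.6), a distance of √(0.4² + 0.6²) ≈ 0.7.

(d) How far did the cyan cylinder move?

1.2

From (12.0, 1.6) to (13.2, 1.8), the cyan cylinder covered √(1.2² + 0.2²) ≈ 1.2 units.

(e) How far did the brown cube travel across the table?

2.1

The brown cube moved from about (4.9, 3.3) to (2.8, 3.6), a distance of √(2.1² + 0.3²) ≈ 2.1.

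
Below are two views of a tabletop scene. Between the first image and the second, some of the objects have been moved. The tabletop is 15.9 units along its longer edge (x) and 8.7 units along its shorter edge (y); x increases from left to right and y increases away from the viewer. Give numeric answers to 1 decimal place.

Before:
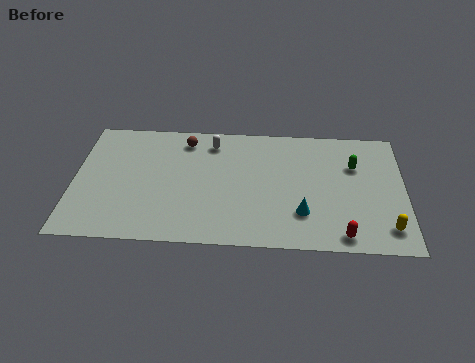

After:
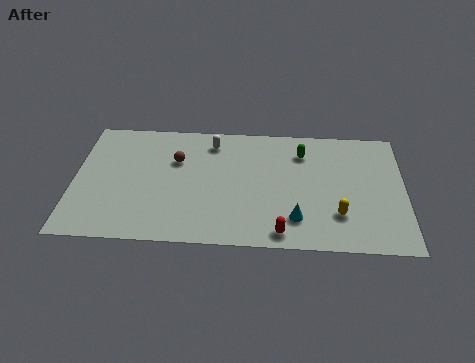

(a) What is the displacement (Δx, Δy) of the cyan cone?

(-0.3, -0.4)

The cyan cone started near (11.0, 2.4) and ended near (10.7, 2.0).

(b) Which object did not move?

the white capsule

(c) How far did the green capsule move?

2.6

The green capsule was near (13.5, 5.9) before and (11.0, 6.7) after, so it travelled √(2.5² + 0.8²) ≈ 2.6 units.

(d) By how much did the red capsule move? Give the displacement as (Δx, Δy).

(-2.9, 0.0)

The red capsule was at about (12.9, 1.0) and moved to about (10.0, 1.0).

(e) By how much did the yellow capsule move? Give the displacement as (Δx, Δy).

(-2.3, 0.8)

The yellow capsule was at about (15.0, 1.6) and moved to about (12.7, 2.4).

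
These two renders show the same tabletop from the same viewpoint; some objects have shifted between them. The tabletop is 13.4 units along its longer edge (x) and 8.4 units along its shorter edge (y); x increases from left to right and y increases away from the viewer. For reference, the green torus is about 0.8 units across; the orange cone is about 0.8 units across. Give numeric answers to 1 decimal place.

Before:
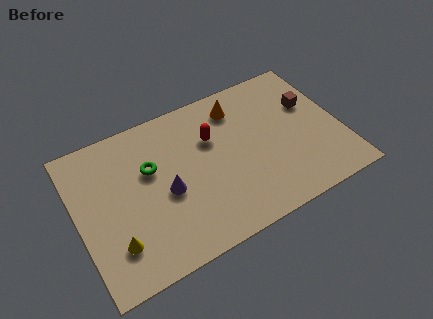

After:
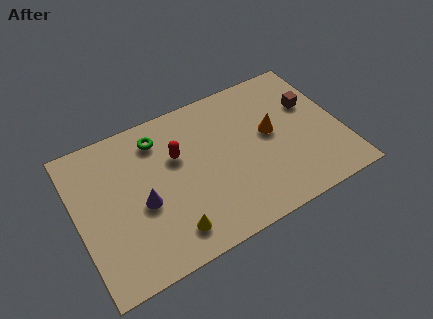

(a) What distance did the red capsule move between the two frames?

1.8

The red capsule was near (7.0, 5.6) before and (5.2, 5.4) after, so it travelled √(1.8² + 0.2²) ≈ 1.8 units.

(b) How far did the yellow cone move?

2.8

The yellow cone moved from about (1.6, 2.1) to (4.3, 1.5), a distance of √(2.7² + 0.6²) ≈ 2.8.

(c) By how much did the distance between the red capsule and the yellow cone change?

-2.4

Before: roughly 6.4 units apart; after: 4.0. That's 2.4 units closer together.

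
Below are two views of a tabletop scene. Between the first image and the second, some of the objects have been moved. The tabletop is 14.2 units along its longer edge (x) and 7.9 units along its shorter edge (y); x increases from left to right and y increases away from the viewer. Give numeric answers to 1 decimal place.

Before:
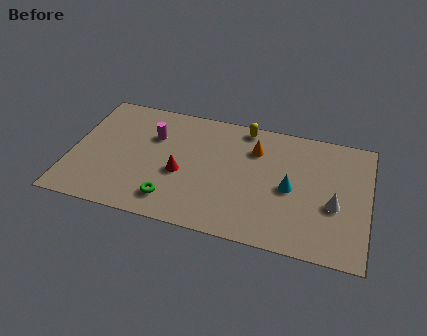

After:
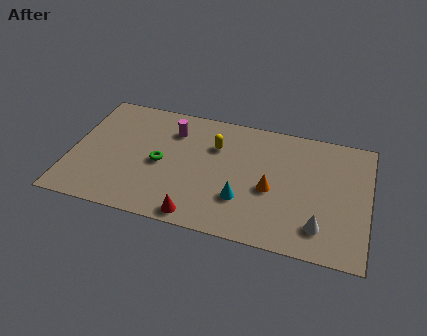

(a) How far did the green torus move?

2.3

From (5.0, 1.5) to (4.3, 3.7), the green torus covered √(0.7² + 2.2²) ≈ 2.3 units.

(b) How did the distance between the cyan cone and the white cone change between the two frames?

+1.6

Before: roughly 2.2 units apart; after: 3.8. That's 1.6 units further apart.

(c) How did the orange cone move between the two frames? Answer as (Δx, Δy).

(0.9, -2.4)

From the two frames, the orange cone sits at roughly (8.7, 5.8) before and (9.6, 3.4) after.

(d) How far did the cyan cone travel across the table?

2.6

The cyan cone was near (10.5, 3.7) before and (8.3, 2.4) after, so it travelled √(2.2² + 1.3²) ≈ 2.6 units.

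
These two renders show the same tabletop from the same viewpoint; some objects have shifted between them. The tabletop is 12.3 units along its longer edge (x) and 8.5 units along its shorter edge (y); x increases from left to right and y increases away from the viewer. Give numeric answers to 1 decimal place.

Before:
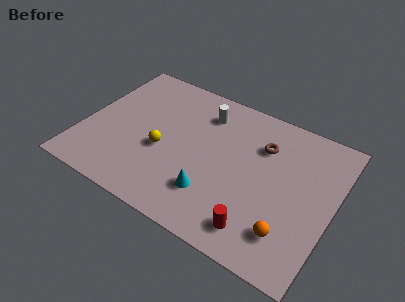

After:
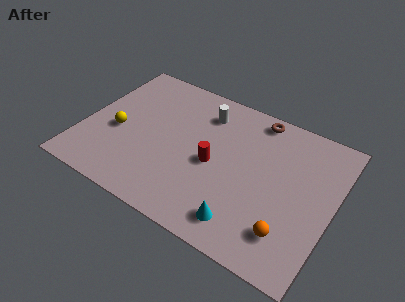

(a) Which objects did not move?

the white cylinder and the orange sphere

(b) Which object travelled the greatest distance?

the red cylinder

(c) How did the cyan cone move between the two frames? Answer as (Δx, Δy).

(1.7, -0.8)

The cyan cone was at about (6.7, 2.2) and moved to about (8.4, 1.4).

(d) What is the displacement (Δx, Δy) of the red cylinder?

(-2.6, 2.5)

From the two frames, the red cylinder sits at roughly (9.1, 1.4) before and (6.5, 3.9) after.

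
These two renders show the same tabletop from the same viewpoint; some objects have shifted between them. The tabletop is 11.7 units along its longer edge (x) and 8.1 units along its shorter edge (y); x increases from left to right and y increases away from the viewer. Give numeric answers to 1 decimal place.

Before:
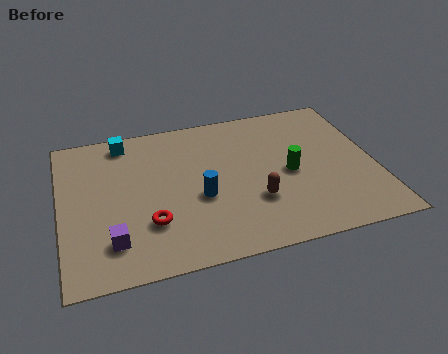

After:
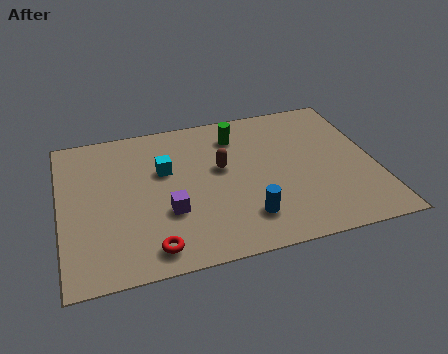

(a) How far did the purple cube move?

2.3

From (1.8, 1.8) to (3.9, 2.8), the purple cube covered √(2.1² + 1.0²) ≈ 2.3 units.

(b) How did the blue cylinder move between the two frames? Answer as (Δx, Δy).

(1.6, -1.5)

From the two frames, the blue cylinder sits at roughly (5.1, 3.3) before and (6.7, 1.8) after.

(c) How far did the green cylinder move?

3.2

The green cylinder moved from about (8.5, 3.8) to (6.7, 6.4), a distance of √(1.8² + 2.6²) ≈ 3.2.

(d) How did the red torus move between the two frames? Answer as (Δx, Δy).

(0.0, -1.3)

The red torus started near (3.2, 2.4) and ended near (3.2, 1.1).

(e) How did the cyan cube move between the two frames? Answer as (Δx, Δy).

(1.4, -2.0)

From the two frames, the cyan cube sits at roughly (2.5, 7.1) before and (3.9, 5.1) after.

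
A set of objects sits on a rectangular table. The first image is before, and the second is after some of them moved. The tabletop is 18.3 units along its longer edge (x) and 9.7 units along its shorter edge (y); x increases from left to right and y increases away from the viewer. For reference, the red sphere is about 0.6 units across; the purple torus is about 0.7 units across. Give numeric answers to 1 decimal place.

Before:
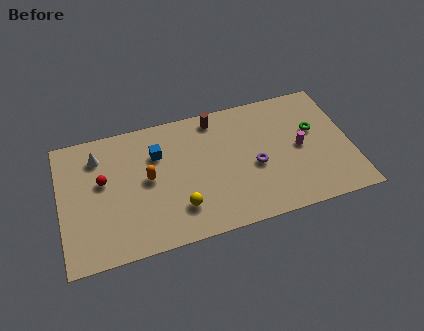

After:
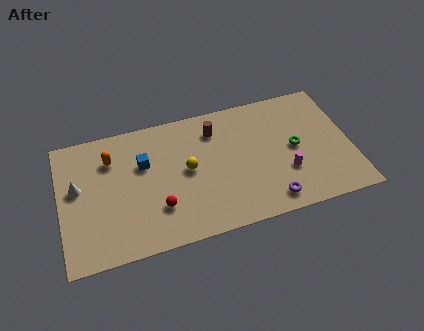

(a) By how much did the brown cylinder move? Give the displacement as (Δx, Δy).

(-0.1, -0.9)

The brown cylinder started near (10.0, 8.5) and ended near (9.9, 7.6).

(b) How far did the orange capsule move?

3.0

The orange capsule was near (5.5, 5.1) before and (3.3, 7.2) after, so it travelled √(2.2² + 2.1²) ≈ 3.0 units.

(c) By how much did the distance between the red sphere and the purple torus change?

-2.6

They were about 9.6 units apart before and 7.0 after — 2.6 units closer together.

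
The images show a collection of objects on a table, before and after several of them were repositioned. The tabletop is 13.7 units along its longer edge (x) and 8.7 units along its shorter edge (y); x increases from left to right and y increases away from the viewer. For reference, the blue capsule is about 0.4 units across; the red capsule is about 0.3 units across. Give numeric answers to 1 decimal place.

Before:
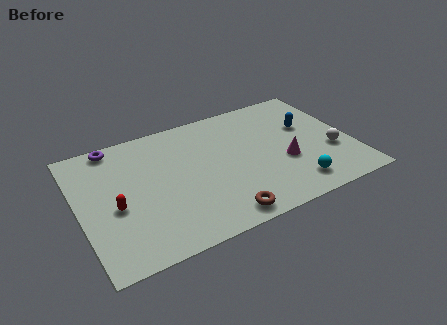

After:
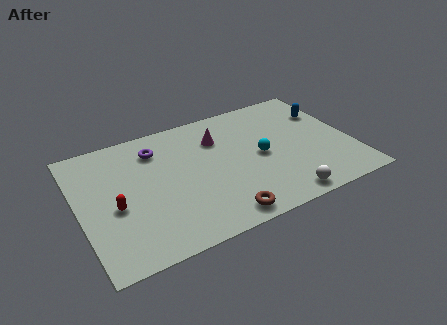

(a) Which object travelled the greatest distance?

the magenta cone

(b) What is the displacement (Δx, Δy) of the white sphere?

(-2.9, -2.2)

The white sphere started near (12.6, 3.1) and ended near (9.7, 0.9).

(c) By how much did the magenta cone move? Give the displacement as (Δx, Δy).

(-3.0, 3.0)

The magenta cone started near (10.2, 3.3) and ended near (7.2, 6.3).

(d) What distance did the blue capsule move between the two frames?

1.3

The blue capsule moved from about (11.7, 5.4) to (12.8, 6.1), a distance of √(1.1² + 0.7²) ≈ 1.3.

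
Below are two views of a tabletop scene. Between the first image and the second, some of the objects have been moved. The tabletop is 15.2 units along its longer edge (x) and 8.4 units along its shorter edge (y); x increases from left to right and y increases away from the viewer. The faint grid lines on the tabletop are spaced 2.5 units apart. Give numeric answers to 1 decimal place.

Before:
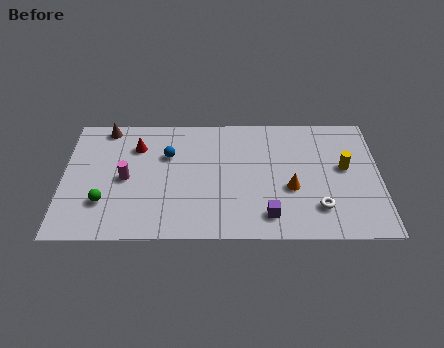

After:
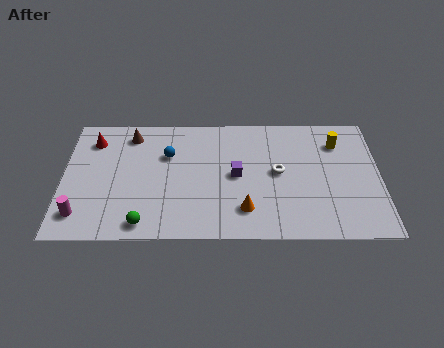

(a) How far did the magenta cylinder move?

3.2

The magenta cylinder was near (3.0, 4.0) before and (0.9, 1.6) after, so it travelled √(2.1² + 2.4²) ≈ 3.2 units.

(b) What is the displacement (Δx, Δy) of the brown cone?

(1.2, -0.5)

The brown cone started near (2.0, 7.5) and ended near (3.2, 7.0).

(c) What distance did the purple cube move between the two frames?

3.1

From (9.8, 1.5) to (8.3, 4.2), the purple cube covered √(1.5² + 2.7²) ≈ 3.1 units.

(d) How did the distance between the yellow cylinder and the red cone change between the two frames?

+1.7

They were about 10.1 units apart before and 11.8 after — 1.7 units further apart.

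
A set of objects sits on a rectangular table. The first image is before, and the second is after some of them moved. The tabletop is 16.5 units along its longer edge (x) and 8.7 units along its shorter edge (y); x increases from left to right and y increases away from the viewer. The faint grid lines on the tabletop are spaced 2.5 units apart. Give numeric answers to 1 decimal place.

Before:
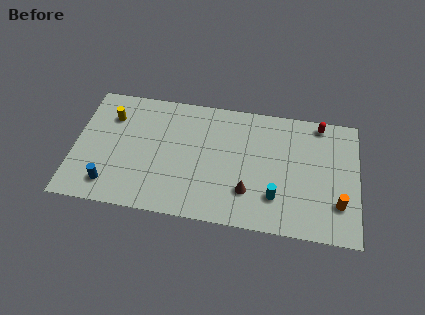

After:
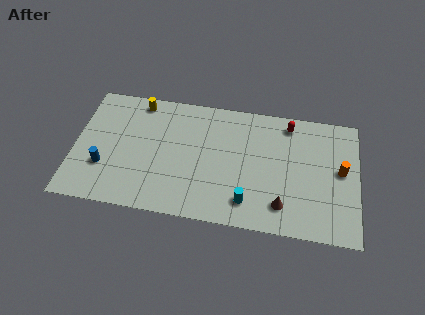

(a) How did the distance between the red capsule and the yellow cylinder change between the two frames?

-3.5

They were about 12.3 units apart before and 8.8 after — 3.5 units closer together.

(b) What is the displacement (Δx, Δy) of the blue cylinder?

(-0.4, 1.2)

The blue cylinder started near (2.2, 1.6) and ended near (1.8, 2.8).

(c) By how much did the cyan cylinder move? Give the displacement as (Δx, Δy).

(-1.6, -0.6)

The cyan cylinder was at about (11.8, 2.3) and moved to about (10.2, 1.7).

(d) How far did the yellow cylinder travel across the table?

2.1

The yellow cylinder was near (2.0, 6.4) before and (3.6, 7.7) after, so it travelled √(1.6² + 1.3²) ≈ 2.1 units.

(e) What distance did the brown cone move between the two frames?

2.1

The brown cone moved from about (10.2, 2.4) to (12.2, 1.8), a distance of √(2.0² + 0.6²) ≈ 2.1.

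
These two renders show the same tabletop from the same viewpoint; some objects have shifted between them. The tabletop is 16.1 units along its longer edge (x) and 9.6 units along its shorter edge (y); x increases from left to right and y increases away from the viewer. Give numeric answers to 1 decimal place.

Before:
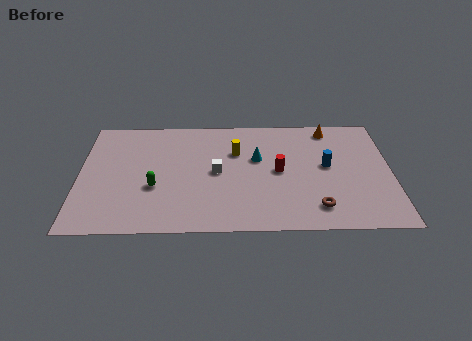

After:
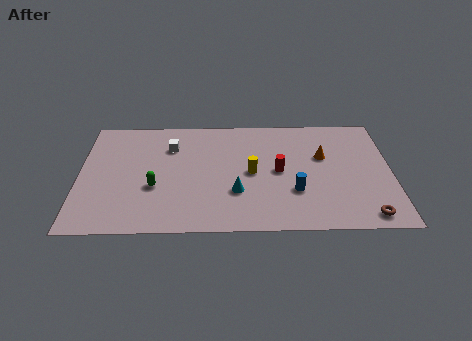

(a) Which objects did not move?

the green capsule and the red cylinder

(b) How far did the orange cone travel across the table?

2.4

The orange cone was near (13.0, 8.4) before and (12.6, 6.0) after, so it travelled √(0.4² + 2.4²) ≈ 2.4 units.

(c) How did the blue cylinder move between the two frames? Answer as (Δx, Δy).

(-1.7, -2.1)

From the two frames, the blue cylinder sits at roughly (12.8, 5.2) before and (11.1, 3.1) after.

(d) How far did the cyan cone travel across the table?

3.0

From (9.2, 5.9) to (8.1, 3.1), the cyan cone covered √(1.1² + 2.8²) ≈ 3.0 units.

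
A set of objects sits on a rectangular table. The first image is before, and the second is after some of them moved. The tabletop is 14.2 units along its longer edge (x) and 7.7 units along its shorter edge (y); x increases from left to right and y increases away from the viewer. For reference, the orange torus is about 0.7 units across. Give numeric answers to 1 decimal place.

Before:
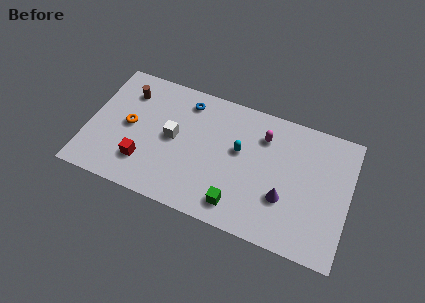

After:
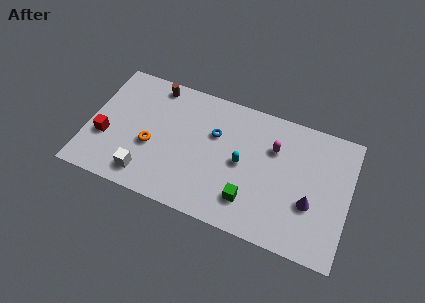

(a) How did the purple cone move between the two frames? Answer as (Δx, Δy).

(1.4, 0.2)

The purple cone started near (10.8, 2.6) and ended near (12.2, 2.8).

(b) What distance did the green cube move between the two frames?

0.8

From (8.4, 1.3) to (9.0, 1.8), the green cube covered √(0.6² + 0.5²) ≈ 0.8 units.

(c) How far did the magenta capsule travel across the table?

0.8

The magenta capsule moved from about (9.4, 5.8) to (10.0, 5.3), a distance of √(0.6² + 0.5²) ≈ 0.8.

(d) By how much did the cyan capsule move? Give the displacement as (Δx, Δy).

(0.2, -0.7)

The cyan capsule started near (8.2, 4.5) and ended near (8.4, 3.8).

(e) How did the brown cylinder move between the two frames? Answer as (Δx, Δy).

(1.4, 0.9)

The brown cylinder started near (1.9, 5.9) and ended near (3.3, 6.8).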